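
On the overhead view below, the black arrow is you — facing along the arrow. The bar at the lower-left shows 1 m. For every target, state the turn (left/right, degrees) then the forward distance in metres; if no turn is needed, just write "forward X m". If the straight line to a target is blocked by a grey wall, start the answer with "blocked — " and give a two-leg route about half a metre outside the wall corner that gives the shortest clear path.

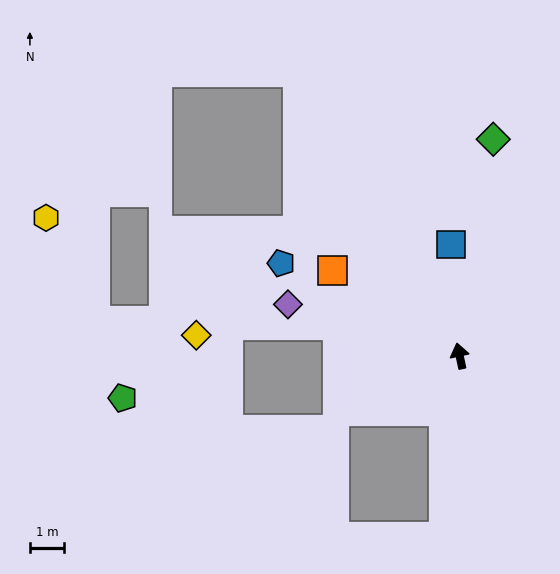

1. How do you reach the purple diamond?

turn left 61°, forward 5.2 m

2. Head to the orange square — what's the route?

turn left 44°, forward 4.5 m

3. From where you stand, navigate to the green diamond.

turn right 21°, forward 6.4 m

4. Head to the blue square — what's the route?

turn right 8°, forward 3.2 m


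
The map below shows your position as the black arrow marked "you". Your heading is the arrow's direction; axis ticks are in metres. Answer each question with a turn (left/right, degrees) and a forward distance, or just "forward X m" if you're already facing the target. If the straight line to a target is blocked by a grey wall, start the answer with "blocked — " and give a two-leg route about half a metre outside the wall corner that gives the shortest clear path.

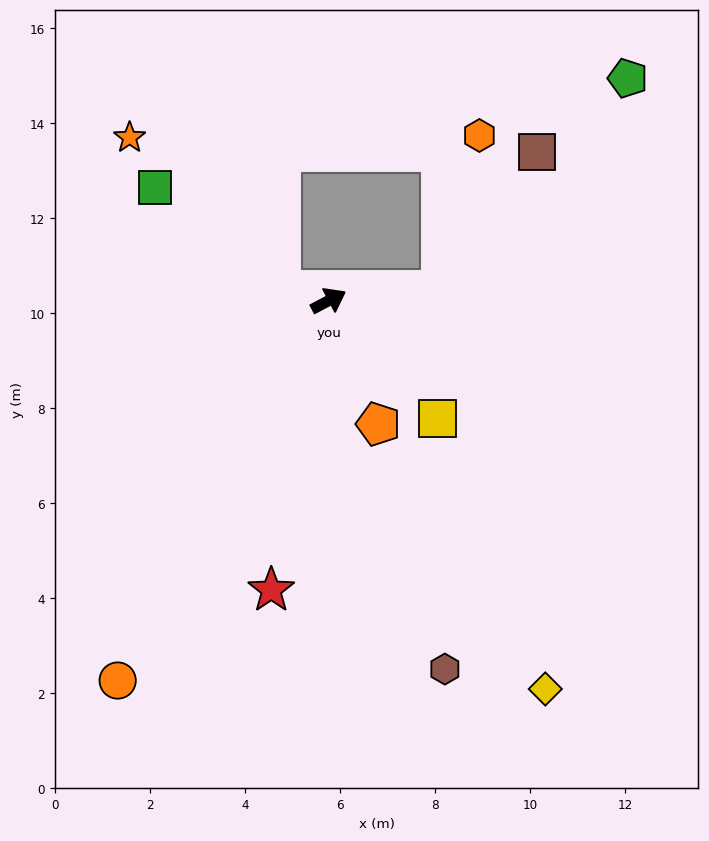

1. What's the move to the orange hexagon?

blocked — turn right 22°, forward 2.4 m, then turn left 70°, forward 3.4 m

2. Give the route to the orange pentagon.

turn right 96°, forward 2.8 m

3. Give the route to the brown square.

blocked — turn right 22°, forward 2.4 m, then turn left 49°, forward 3.5 m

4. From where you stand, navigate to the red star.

turn right 129°, forward 6.2 m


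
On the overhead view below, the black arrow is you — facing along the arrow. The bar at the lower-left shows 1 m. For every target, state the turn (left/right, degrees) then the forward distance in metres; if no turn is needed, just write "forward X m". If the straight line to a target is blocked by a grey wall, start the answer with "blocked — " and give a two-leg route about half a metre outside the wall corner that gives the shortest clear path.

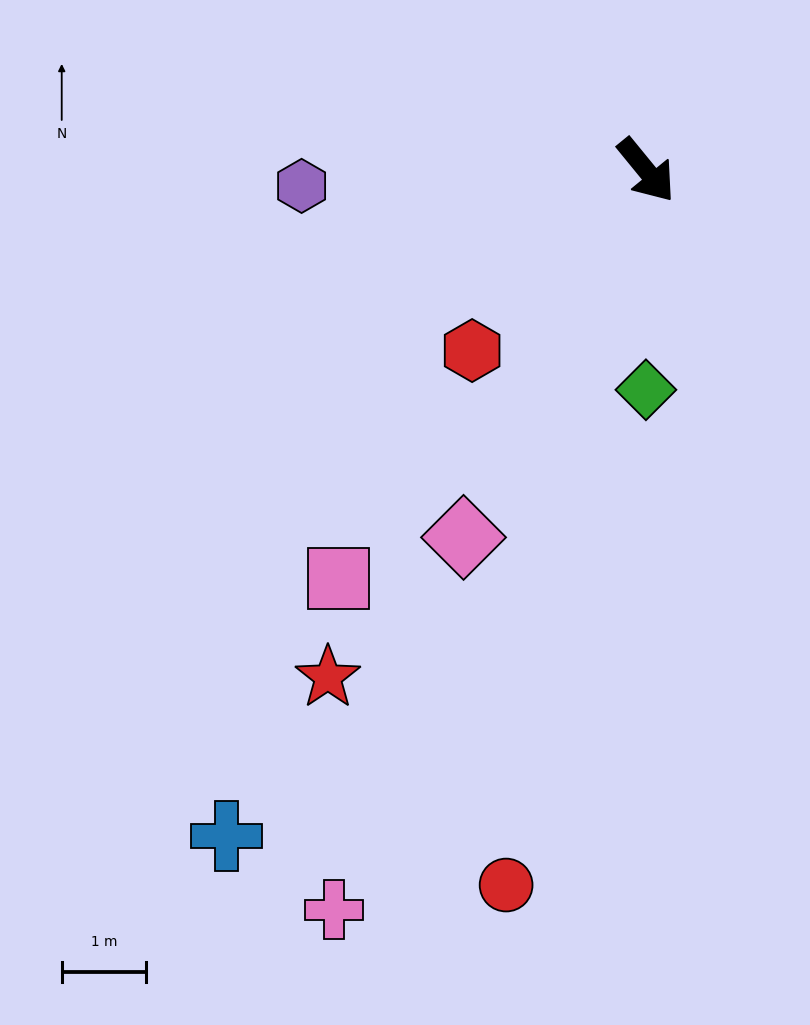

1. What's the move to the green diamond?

turn right 39°, forward 2.6 m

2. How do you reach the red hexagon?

turn right 83°, forward 3.0 m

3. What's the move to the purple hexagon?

turn right 127°, forward 4.1 m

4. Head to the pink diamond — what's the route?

turn right 66°, forward 4.8 m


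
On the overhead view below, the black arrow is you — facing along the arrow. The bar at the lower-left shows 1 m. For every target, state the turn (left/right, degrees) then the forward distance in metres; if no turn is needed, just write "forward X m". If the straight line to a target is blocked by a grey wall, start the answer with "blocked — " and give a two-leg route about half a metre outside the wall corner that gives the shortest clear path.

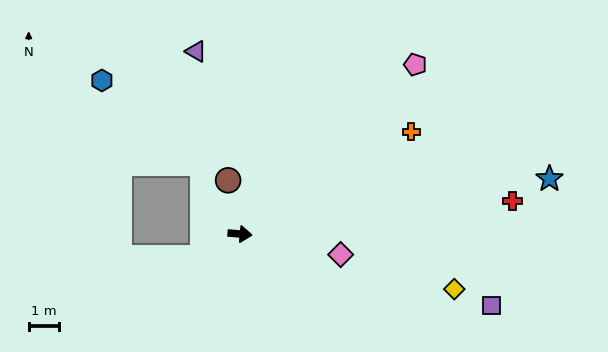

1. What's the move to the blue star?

turn left 15°, forward 10.4 m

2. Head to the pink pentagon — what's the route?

turn left 49°, forward 8.1 m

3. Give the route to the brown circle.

turn left 108°, forward 1.8 m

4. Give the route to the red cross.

turn left 12°, forward 9.1 m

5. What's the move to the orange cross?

turn left 36°, forward 6.6 m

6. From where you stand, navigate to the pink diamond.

turn right 6°, forward 3.4 m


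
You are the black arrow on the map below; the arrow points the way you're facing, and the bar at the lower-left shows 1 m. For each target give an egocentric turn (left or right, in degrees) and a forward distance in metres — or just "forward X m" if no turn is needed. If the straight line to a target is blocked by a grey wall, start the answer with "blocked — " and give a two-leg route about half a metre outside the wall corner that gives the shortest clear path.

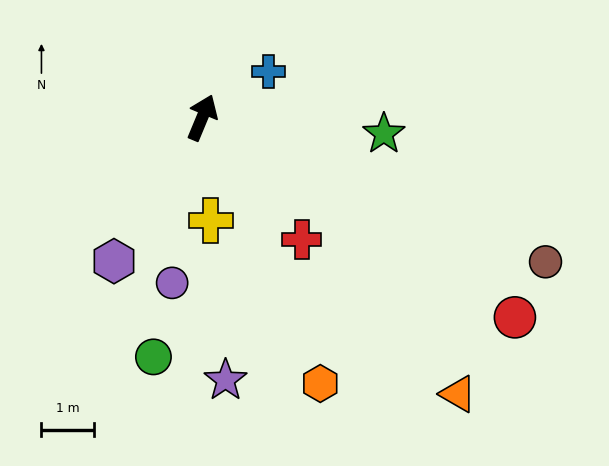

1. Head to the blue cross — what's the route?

turn right 33°, forward 1.5 m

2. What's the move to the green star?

turn right 73°, forward 3.5 m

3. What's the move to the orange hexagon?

turn right 133°, forward 5.5 m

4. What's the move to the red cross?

turn right 118°, forward 3.0 m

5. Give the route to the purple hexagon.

turn left 171°, forward 3.2 m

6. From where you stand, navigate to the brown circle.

turn right 90°, forward 7.1 m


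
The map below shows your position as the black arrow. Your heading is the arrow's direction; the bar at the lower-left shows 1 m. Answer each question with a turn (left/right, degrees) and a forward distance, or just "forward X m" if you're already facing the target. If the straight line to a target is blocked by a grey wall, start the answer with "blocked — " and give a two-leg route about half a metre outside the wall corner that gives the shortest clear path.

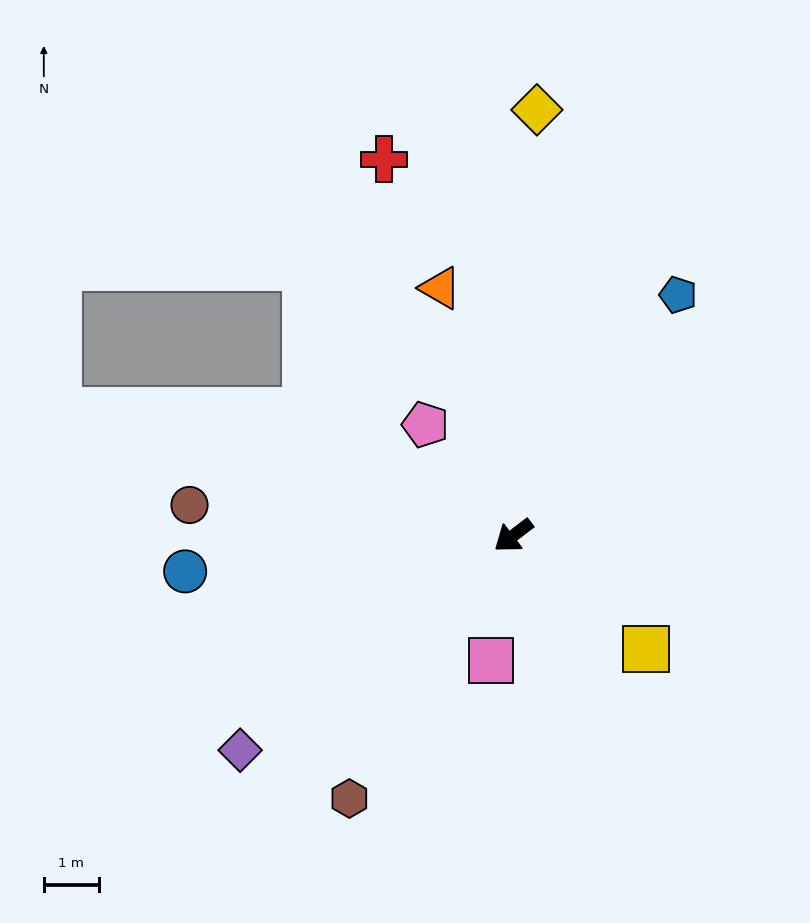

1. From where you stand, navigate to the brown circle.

turn right 43°, forward 5.9 m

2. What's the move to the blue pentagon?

turn right 162°, forward 5.3 m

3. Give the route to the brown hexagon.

turn left 21°, forward 5.6 m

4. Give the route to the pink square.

turn left 43°, forward 2.3 m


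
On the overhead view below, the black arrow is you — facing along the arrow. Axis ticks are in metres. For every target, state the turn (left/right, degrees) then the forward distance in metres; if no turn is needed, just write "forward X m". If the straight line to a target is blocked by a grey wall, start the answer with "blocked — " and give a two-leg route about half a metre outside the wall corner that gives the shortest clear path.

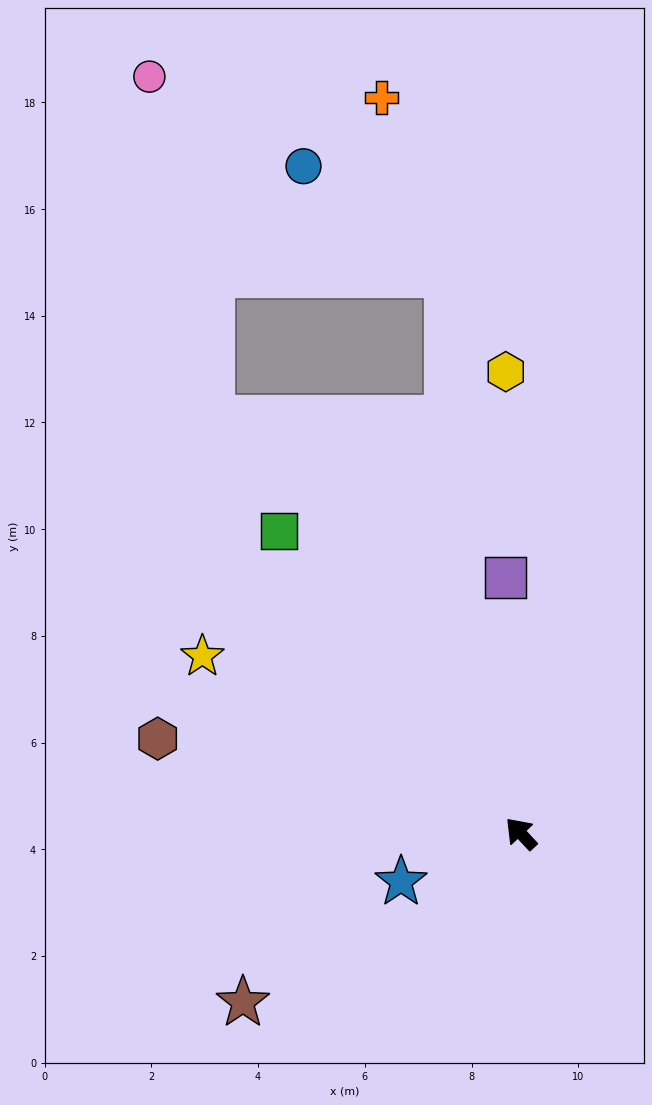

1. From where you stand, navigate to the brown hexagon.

turn left 32°, forward 7.0 m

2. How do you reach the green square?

turn right 4°, forward 7.3 m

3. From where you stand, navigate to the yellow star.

turn left 18°, forward 6.8 m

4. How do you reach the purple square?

turn right 40°, forward 4.8 m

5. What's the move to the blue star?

turn left 69°, forward 2.4 m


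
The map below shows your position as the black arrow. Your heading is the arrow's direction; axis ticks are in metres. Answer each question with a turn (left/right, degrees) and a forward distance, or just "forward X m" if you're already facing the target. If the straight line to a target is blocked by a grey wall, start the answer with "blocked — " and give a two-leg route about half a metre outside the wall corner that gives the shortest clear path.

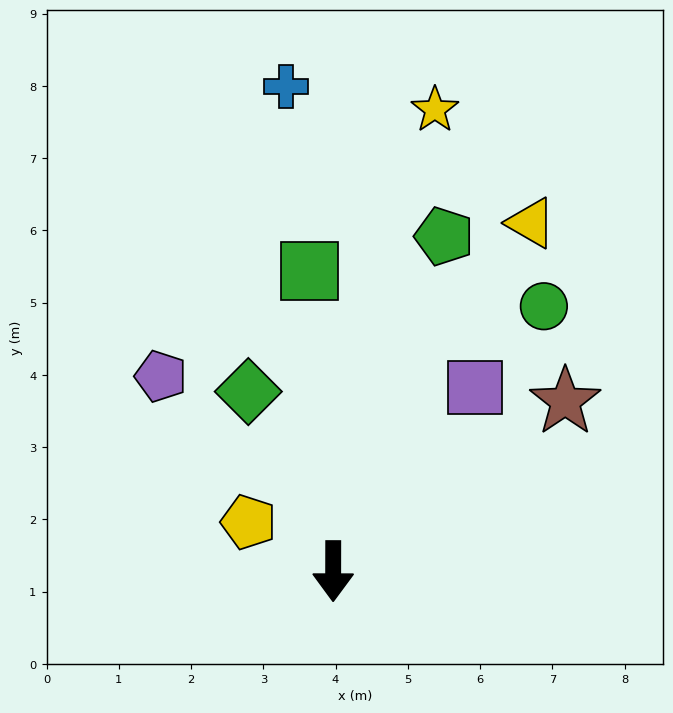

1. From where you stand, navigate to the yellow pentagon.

turn right 120°, forward 1.4 m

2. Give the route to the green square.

turn right 175°, forward 4.2 m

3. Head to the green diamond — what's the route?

turn right 155°, forward 2.7 m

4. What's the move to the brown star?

turn left 126°, forward 4.0 m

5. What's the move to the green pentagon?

turn left 162°, forward 4.9 m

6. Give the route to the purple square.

turn left 142°, forward 3.2 m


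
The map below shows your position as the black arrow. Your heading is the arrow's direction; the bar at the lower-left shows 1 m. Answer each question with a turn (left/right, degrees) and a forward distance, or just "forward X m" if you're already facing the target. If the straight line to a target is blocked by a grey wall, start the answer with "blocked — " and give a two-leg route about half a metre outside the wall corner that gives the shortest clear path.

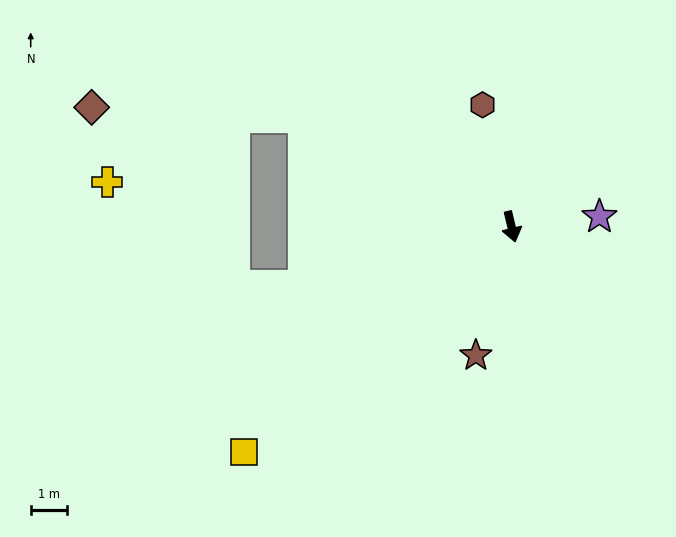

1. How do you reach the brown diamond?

blocked — turn right 131°, forward 6.6 m, then turn left 25°, forward 5.9 m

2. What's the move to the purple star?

turn left 83°, forward 2.5 m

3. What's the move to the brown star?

turn right 29°, forward 3.7 m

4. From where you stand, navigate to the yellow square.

turn right 63°, forward 9.8 m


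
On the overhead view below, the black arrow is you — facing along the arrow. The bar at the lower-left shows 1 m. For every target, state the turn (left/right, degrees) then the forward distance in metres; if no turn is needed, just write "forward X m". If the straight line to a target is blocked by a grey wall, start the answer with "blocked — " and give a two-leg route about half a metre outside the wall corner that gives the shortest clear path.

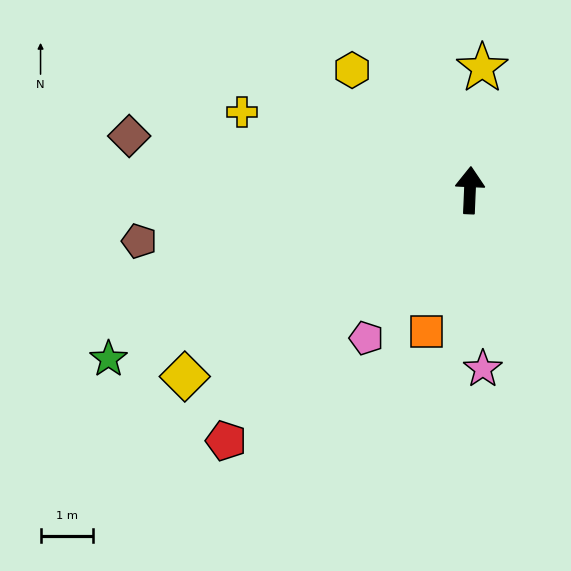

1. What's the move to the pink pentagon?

turn left 147°, forward 3.5 m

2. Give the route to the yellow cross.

turn left 73°, forward 4.6 m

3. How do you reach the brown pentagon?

turn left 101°, forward 6.4 m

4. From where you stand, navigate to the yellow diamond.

turn left 126°, forward 6.5 m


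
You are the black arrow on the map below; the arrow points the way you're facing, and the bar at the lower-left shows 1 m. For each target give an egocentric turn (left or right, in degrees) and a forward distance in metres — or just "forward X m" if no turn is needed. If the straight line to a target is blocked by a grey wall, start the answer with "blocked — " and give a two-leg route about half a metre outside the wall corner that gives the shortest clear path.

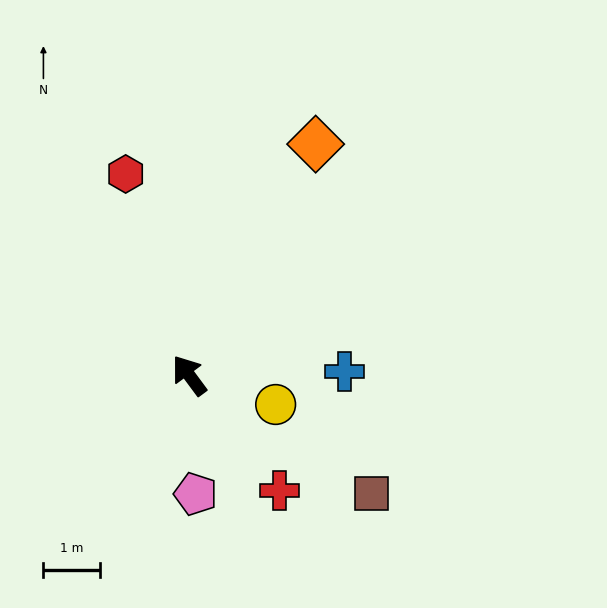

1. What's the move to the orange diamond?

turn right 65°, forward 4.7 m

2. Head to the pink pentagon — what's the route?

turn left 147°, forward 2.1 m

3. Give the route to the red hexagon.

turn right 19°, forward 3.8 m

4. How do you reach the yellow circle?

turn right 145°, forward 1.6 m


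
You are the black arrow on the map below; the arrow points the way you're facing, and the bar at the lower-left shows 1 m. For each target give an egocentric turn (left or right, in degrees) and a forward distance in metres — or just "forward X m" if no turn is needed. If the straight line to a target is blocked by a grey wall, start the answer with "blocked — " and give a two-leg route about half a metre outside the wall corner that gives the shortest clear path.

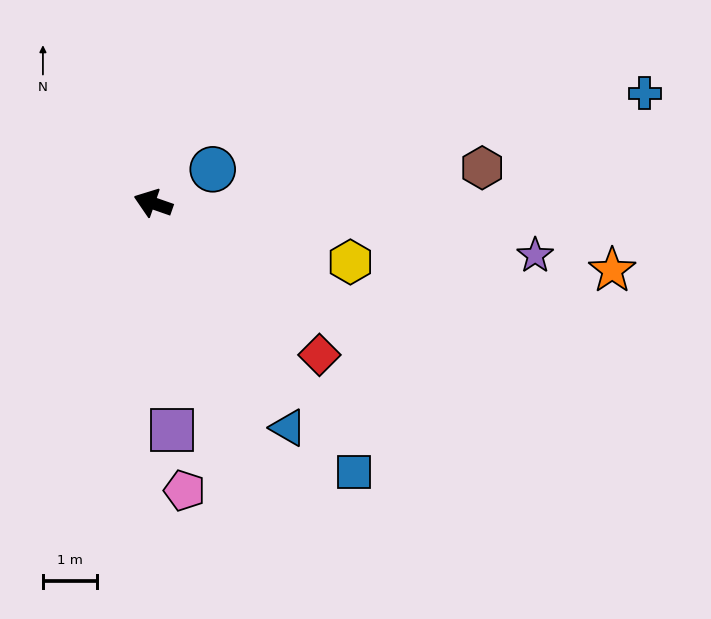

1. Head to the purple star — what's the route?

turn right 169°, forward 7.2 m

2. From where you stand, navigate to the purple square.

turn left 114°, forward 4.2 m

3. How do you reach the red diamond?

turn left 157°, forward 4.2 m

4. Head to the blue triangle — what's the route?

turn left 140°, forward 4.9 m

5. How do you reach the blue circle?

turn right 131°, forward 1.3 m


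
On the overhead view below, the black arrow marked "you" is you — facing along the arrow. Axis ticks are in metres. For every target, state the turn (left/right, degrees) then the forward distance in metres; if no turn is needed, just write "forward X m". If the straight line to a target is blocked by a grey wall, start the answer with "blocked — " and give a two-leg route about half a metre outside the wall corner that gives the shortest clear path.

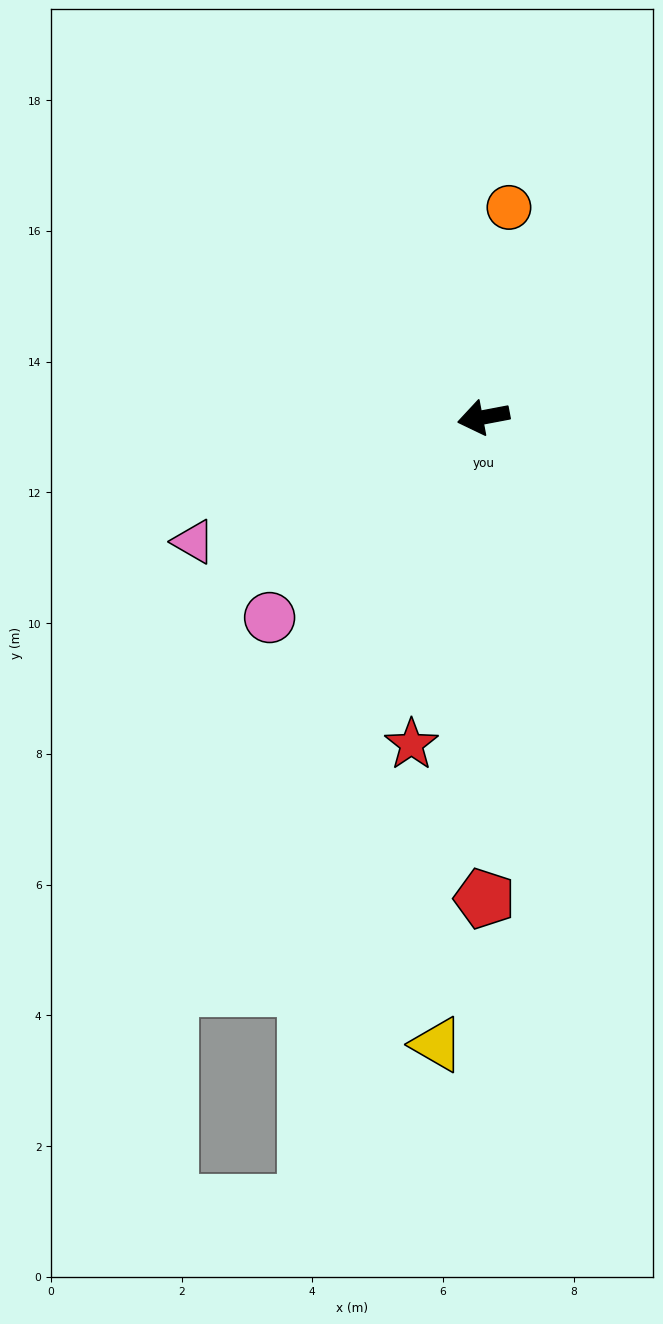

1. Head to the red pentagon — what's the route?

turn left 79°, forward 7.4 m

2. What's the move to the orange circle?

turn right 108°, forward 3.2 m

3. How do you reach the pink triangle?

turn left 12°, forward 4.8 m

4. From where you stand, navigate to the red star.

turn left 67°, forward 5.1 m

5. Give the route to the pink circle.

turn left 32°, forward 4.5 m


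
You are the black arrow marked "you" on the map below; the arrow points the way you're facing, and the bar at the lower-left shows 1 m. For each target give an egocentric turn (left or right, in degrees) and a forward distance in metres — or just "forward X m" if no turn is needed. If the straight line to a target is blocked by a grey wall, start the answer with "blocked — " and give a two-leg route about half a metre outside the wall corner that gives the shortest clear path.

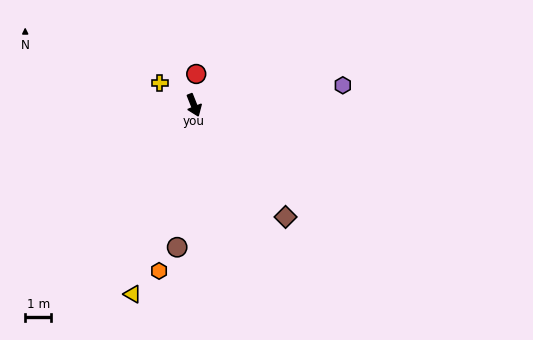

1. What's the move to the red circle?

turn left 154°, forward 1.2 m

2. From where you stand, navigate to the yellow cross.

turn right 145°, forward 1.6 m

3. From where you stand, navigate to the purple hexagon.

turn left 76°, forward 5.8 m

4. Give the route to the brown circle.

turn right 28°, forward 5.5 m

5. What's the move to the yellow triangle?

turn right 40°, forward 7.6 m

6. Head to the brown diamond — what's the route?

turn left 18°, forward 5.6 m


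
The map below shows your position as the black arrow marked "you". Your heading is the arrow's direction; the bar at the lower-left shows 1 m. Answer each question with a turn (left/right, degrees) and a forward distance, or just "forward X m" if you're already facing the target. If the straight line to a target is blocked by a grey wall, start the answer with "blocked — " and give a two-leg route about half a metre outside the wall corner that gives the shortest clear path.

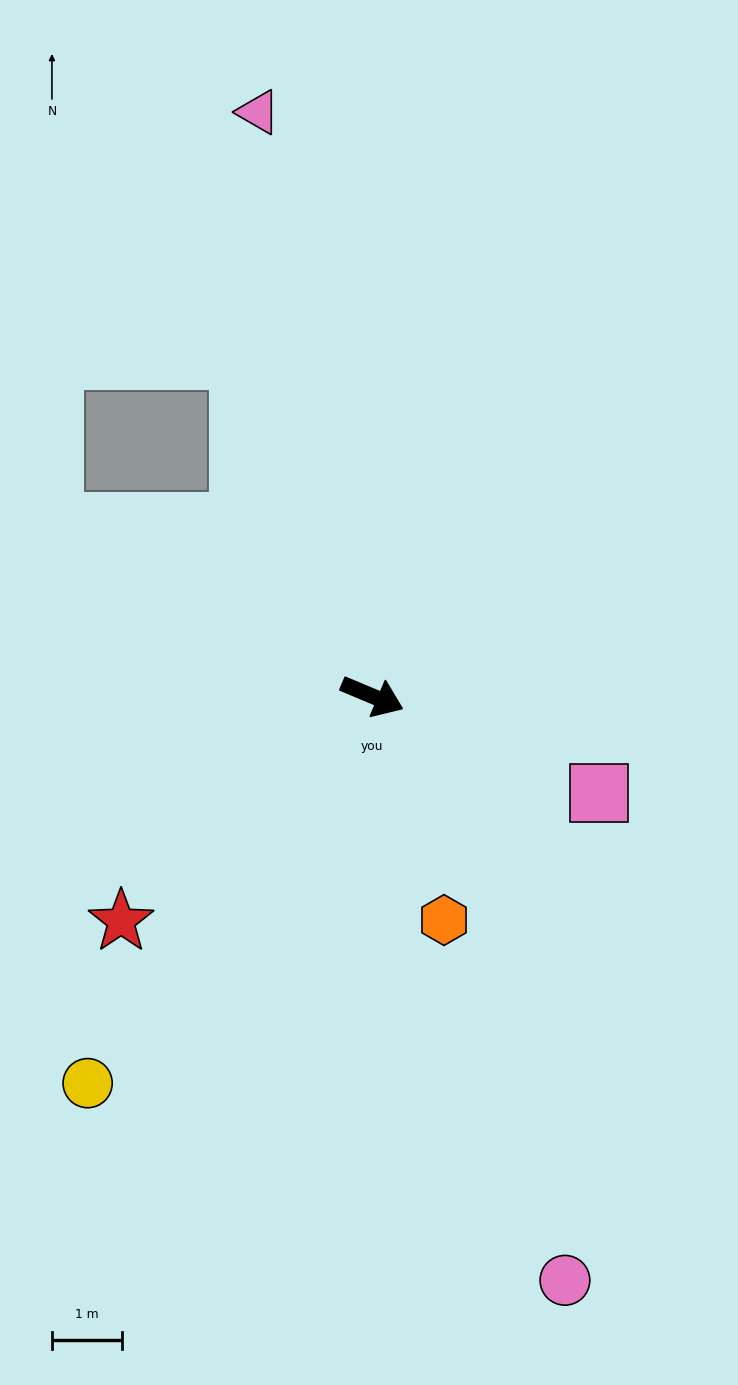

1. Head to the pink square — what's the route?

forward 3.5 m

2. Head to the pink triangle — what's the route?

turn left 124°, forward 8.5 m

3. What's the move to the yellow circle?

turn right 104°, forward 6.8 m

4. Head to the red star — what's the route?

turn right 115°, forward 4.8 m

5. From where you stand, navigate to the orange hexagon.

turn right 50°, forward 3.3 m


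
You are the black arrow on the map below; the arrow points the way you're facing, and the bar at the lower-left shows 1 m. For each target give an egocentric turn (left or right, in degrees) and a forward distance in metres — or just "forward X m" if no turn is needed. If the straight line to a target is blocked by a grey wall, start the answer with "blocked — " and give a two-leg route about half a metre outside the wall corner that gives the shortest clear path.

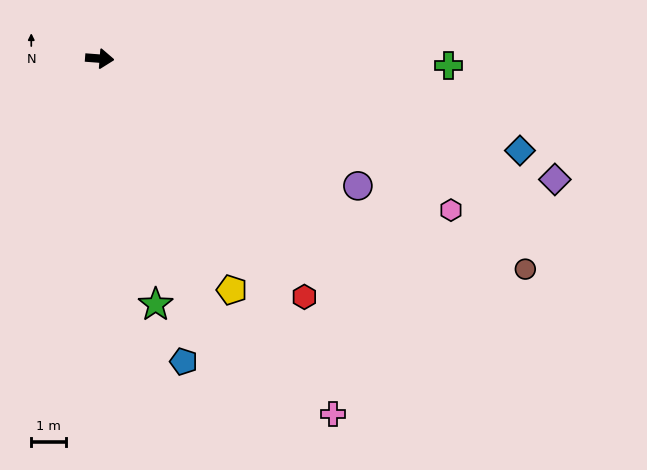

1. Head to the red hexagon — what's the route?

turn right 45°, forward 9.0 m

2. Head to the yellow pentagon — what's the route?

turn right 56°, forward 7.6 m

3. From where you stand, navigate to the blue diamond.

turn right 8°, forward 12.3 m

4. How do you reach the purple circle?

turn right 22°, forward 8.2 m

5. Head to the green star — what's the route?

turn right 73°, forward 7.2 m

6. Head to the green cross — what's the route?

turn left 3°, forward 10.0 m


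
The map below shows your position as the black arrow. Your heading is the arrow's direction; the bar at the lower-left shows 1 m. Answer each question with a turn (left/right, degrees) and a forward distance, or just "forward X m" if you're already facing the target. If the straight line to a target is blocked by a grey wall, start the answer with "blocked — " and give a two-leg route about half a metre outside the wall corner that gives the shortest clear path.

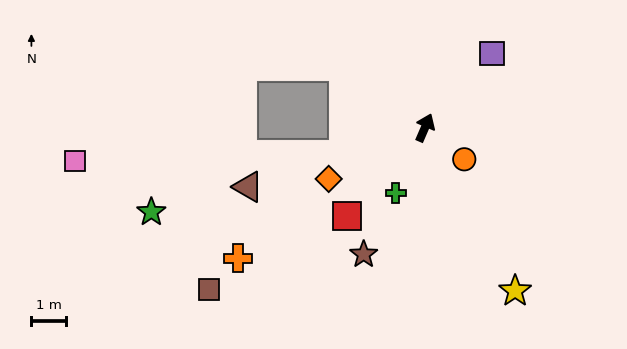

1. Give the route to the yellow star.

turn right 128°, forward 5.4 m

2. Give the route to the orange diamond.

turn left 141°, forward 3.2 m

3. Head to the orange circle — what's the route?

turn right 106°, forward 1.5 m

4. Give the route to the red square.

turn left 162°, forward 3.4 m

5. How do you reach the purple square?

turn right 19°, forward 2.9 m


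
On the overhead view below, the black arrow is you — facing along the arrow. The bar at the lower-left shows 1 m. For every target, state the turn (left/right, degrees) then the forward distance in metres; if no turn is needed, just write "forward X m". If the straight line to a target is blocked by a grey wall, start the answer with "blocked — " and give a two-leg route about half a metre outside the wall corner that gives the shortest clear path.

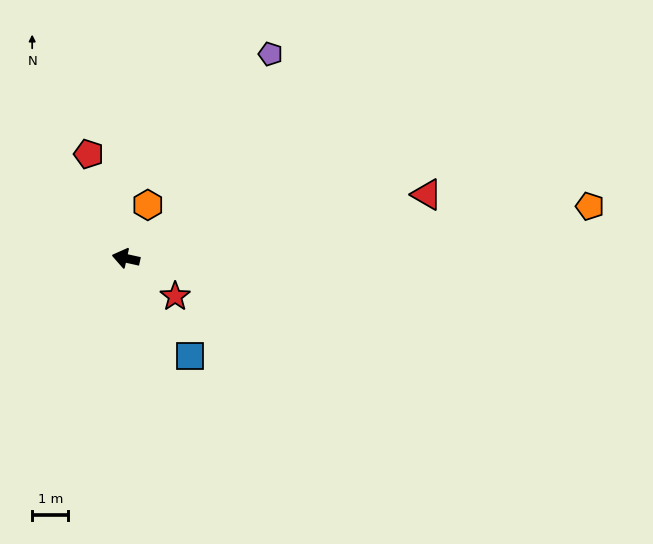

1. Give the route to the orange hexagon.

turn right 100°, forward 1.6 m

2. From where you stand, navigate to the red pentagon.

turn right 58°, forward 3.1 m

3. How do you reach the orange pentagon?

turn right 161°, forward 12.9 m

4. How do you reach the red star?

turn left 155°, forward 1.7 m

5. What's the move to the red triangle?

turn right 156°, forward 8.5 m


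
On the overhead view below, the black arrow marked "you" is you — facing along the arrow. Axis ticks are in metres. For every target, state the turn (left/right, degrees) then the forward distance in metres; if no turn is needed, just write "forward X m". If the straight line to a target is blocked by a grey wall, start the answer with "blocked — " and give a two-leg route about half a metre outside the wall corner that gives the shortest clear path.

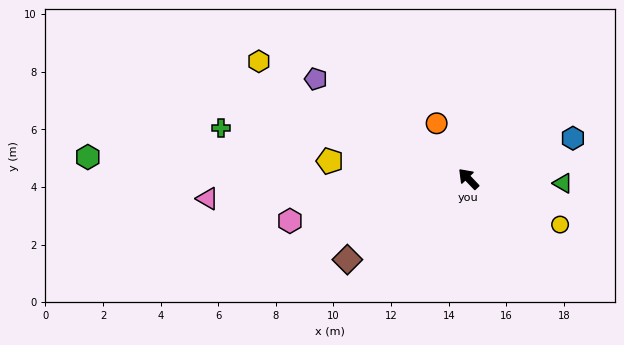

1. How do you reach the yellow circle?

turn right 160°, forward 3.6 m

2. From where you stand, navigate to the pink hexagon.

turn left 60°, forward 6.4 m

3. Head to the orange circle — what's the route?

turn right 14°, forward 2.2 m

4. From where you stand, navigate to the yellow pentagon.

turn left 39°, forward 4.9 m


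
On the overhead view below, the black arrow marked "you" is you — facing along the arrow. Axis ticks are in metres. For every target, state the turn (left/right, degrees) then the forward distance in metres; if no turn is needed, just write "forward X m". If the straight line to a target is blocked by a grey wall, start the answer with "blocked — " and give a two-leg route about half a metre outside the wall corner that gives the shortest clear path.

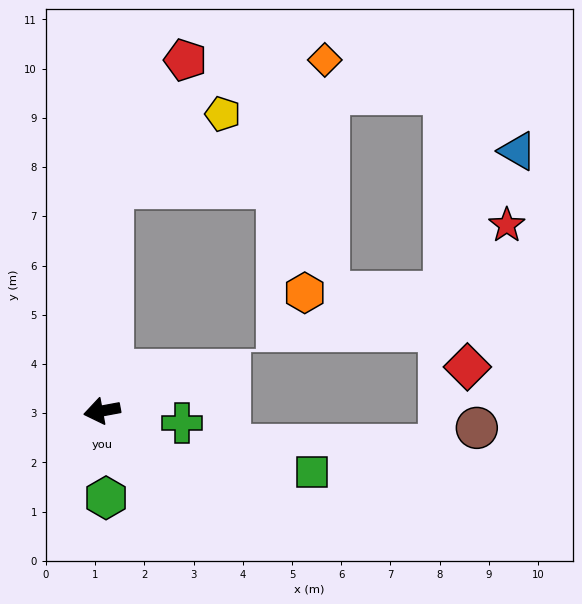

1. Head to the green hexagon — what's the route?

turn left 82°, forward 1.8 m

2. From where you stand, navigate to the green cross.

turn left 161°, forward 1.6 m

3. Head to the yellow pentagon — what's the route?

blocked — turn right 103°, forward 4.5 m, then turn right 53°, forward 2.7 m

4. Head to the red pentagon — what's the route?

blocked — turn right 103°, forward 4.5 m, then turn right 27°, forward 3.0 m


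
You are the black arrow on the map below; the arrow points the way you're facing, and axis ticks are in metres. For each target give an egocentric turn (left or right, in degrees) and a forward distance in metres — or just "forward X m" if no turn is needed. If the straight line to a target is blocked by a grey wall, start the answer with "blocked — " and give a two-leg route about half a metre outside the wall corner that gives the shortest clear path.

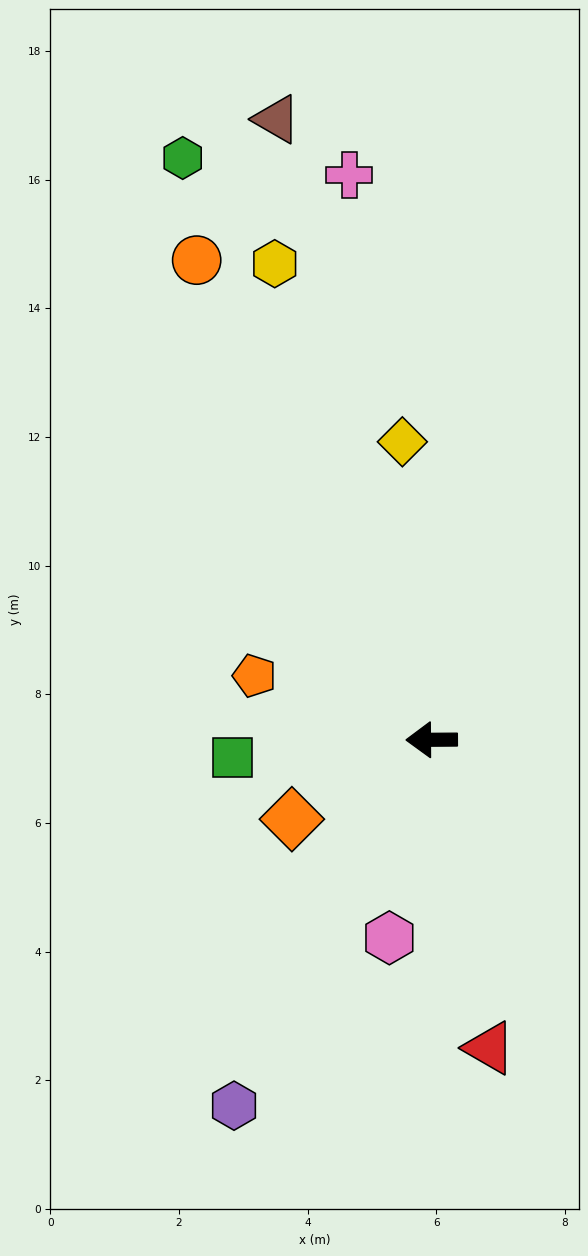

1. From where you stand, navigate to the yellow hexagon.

turn right 72°, forward 7.8 m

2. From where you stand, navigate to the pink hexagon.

turn left 78°, forward 3.1 m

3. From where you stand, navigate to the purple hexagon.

turn left 61°, forward 6.5 m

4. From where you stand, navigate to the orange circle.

turn right 64°, forward 8.3 m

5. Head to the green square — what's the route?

turn left 5°, forward 3.1 m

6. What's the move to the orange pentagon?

turn right 20°, forward 2.9 m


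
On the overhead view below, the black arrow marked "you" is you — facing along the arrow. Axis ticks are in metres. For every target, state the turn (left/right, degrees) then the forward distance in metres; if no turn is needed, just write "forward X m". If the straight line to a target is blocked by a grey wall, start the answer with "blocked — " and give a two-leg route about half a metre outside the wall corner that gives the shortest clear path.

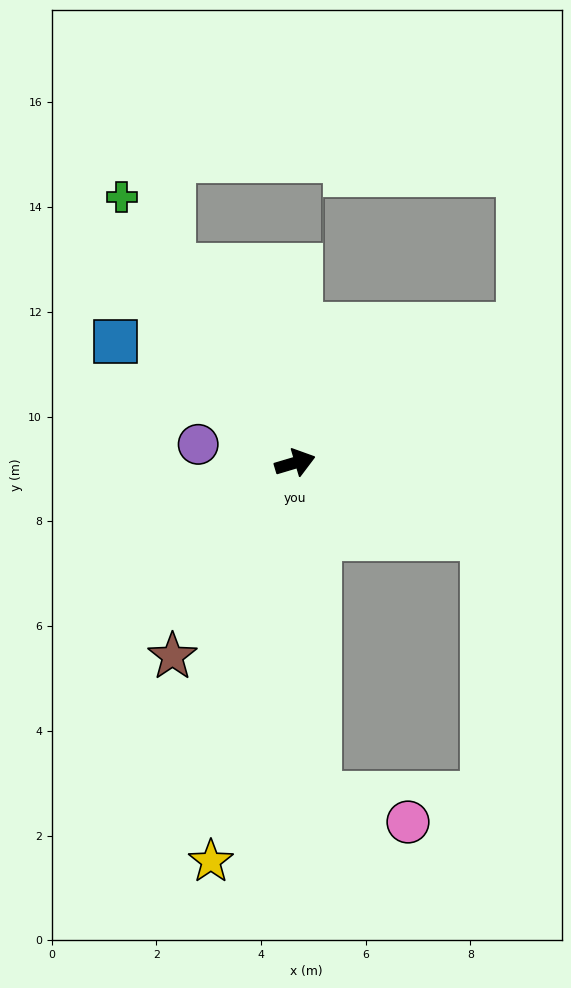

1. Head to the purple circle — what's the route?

turn left 153°, forward 1.9 m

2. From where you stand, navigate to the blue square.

turn left 129°, forward 4.1 m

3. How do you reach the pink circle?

blocked — turn right 102°, forward 6.3 m, then turn left 68°, forward 1.8 m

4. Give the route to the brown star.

turn right 139°, forward 4.4 m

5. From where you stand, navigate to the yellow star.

turn right 119°, forward 7.8 m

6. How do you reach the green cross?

turn left 107°, forward 6.1 m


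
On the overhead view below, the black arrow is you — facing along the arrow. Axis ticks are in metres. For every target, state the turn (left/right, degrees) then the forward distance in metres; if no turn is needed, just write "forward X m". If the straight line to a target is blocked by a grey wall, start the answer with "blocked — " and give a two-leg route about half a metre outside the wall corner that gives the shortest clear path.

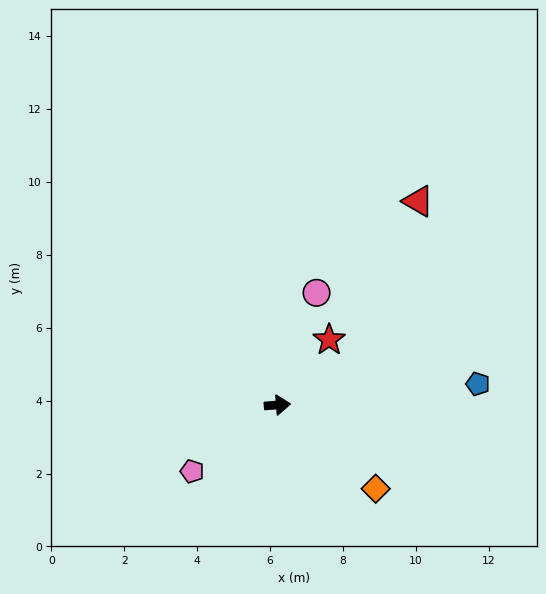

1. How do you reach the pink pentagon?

turn right 147°, forward 3.0 m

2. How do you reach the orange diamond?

turn right 45°, forward 3.5 m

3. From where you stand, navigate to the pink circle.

turn left 66°, forward 3.3 m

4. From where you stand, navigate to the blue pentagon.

forward 5.5 m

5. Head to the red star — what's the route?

turn left 47°, forward 2.3 m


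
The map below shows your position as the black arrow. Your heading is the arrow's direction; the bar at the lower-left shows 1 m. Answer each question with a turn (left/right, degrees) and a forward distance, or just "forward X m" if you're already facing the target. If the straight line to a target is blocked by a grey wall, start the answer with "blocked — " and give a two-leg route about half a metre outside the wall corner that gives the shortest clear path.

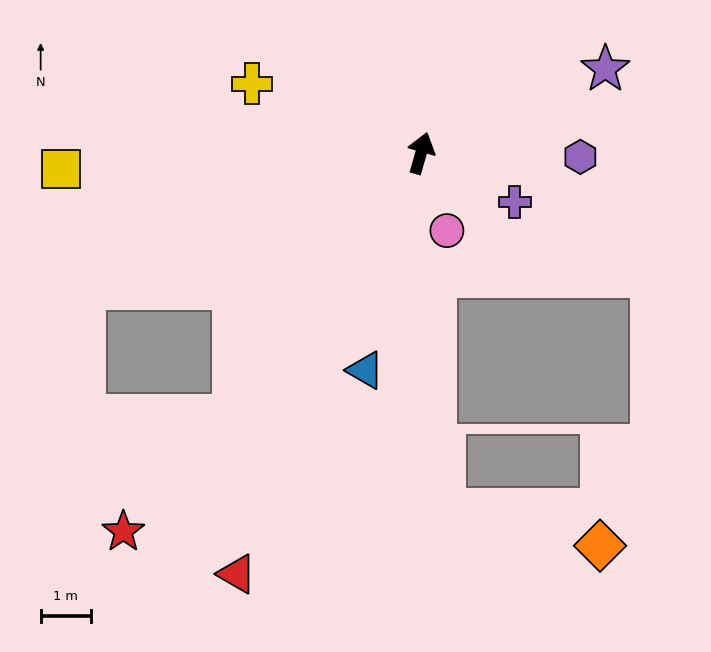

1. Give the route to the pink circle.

turn right 146°, forward 1.6 m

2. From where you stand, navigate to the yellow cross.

turn left 84°, forward 3.6 m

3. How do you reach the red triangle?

turn left 172°, forward 9.1 m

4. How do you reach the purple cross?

turn right 102°, forward 2.1 m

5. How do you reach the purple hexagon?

turn right 75°, forward 3.2 m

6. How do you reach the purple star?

turn right 50°, forward 4.0 m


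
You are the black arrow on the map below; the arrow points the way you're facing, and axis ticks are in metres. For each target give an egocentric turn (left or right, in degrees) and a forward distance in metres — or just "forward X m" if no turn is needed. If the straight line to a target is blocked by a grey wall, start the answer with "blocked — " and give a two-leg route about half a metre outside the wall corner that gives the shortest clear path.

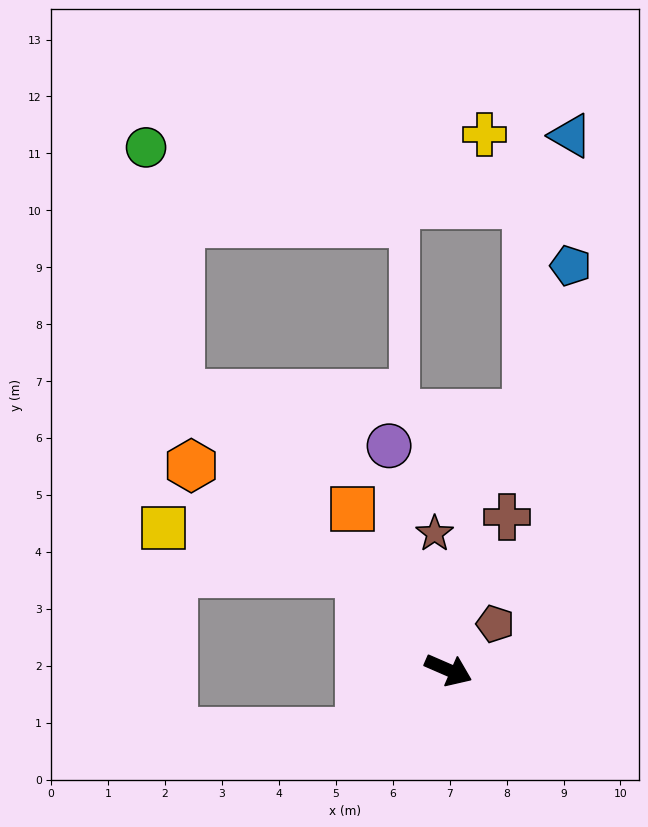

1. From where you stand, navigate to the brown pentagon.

turn left 68°, forward 1.2 m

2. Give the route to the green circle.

blocked — turn left 158°, forward 6.8 m, then turn right 37°, forward 4.4 m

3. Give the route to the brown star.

turn left 119°, forward 2.4 m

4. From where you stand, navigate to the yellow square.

blocked — turn left 156°, forward 2.3 m, then turn left 34°, forward 3.5 m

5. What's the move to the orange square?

turn left 144°, forward 3.3 m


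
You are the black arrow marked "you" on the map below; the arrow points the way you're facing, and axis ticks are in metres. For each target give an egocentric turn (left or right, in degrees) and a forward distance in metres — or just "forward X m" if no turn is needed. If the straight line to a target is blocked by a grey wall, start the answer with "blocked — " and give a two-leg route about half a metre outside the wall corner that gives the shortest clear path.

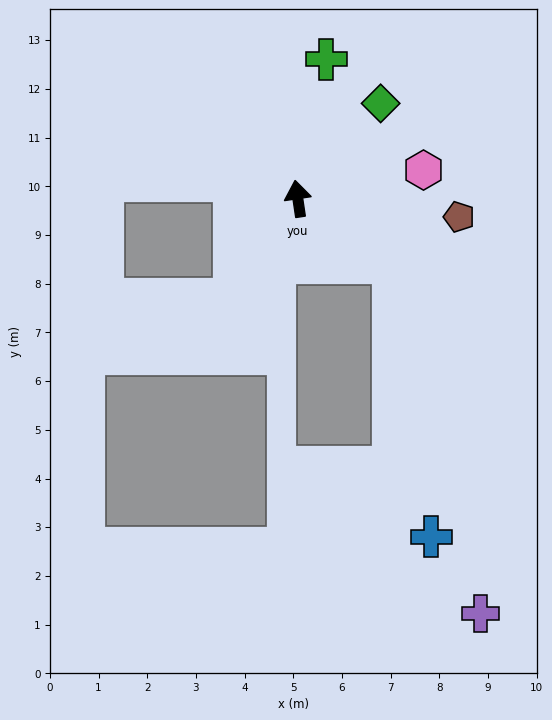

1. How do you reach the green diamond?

turn right 49°, forward 2.6 m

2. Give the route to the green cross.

turn right 20°, forward 2.9 m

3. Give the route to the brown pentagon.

turn right 105°, forward 3.3 m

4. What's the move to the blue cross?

blocked — turn right 133°, forward 2.4 m, then turn right 47°, forward 5.7 m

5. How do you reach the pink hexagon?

turn right 86°, forward 2.6 m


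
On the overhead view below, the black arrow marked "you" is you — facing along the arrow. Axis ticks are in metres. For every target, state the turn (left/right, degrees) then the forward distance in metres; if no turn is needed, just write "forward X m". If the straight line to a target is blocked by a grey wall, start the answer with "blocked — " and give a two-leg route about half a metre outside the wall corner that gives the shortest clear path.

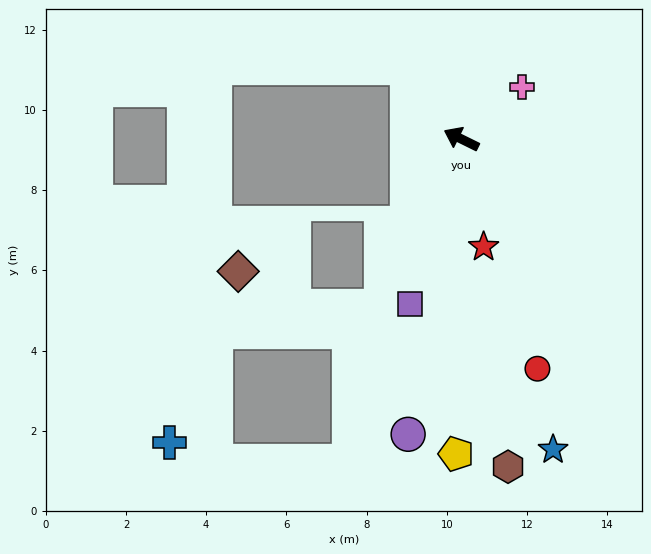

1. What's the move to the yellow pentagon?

turn left 115°, forward 7.9 m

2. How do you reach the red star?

turn left 128°, forward 2.7 m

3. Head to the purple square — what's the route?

turn left 99°, forward 4.3 m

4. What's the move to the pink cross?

turn right 113°, forward 2.0 m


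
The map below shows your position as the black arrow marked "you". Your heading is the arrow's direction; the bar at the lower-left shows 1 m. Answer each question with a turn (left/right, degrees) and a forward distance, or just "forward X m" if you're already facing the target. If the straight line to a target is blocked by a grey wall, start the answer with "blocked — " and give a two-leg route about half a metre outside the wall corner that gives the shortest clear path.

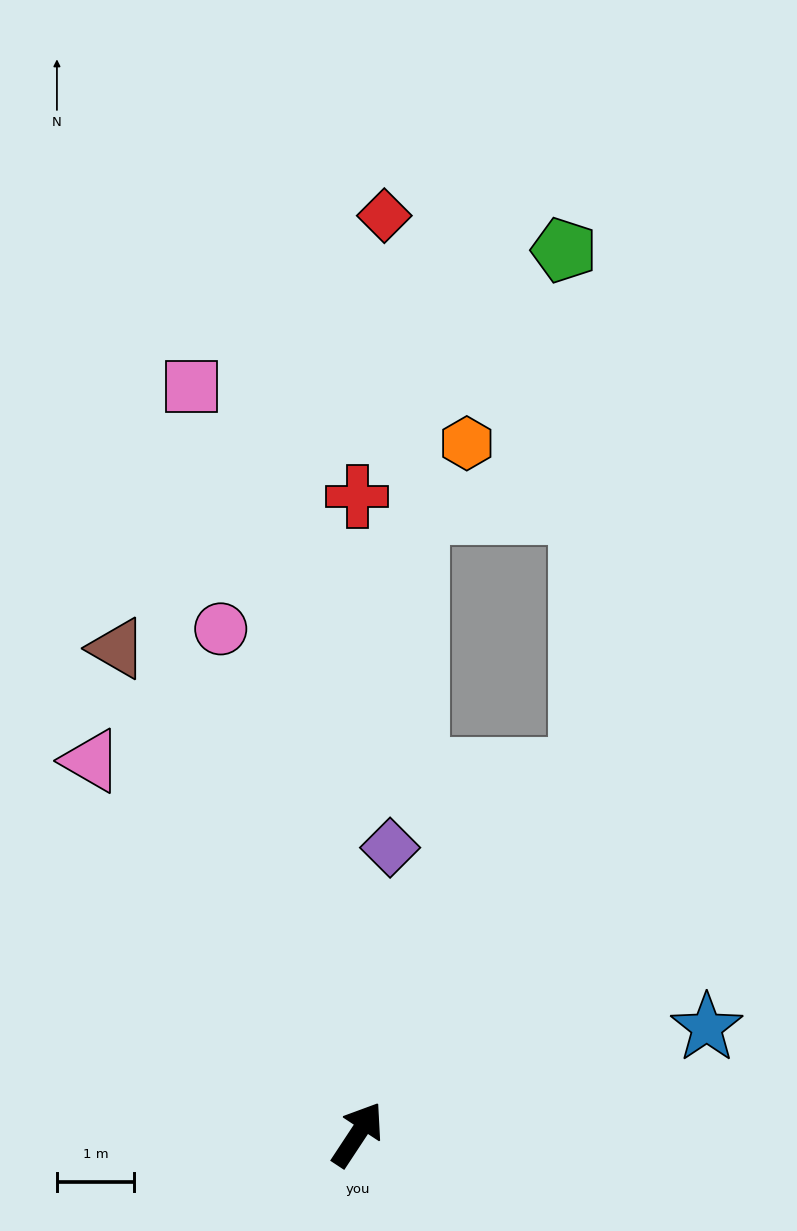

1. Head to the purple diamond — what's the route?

turn left 27°, forward 3.7 m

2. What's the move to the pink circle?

turn left 49°, forward 6.8 m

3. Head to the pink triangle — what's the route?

turn left 69°, forward 5.9 m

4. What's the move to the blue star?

turn right 40°, forward 4.7 m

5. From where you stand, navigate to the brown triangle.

turn left 60°, forward 7.0 m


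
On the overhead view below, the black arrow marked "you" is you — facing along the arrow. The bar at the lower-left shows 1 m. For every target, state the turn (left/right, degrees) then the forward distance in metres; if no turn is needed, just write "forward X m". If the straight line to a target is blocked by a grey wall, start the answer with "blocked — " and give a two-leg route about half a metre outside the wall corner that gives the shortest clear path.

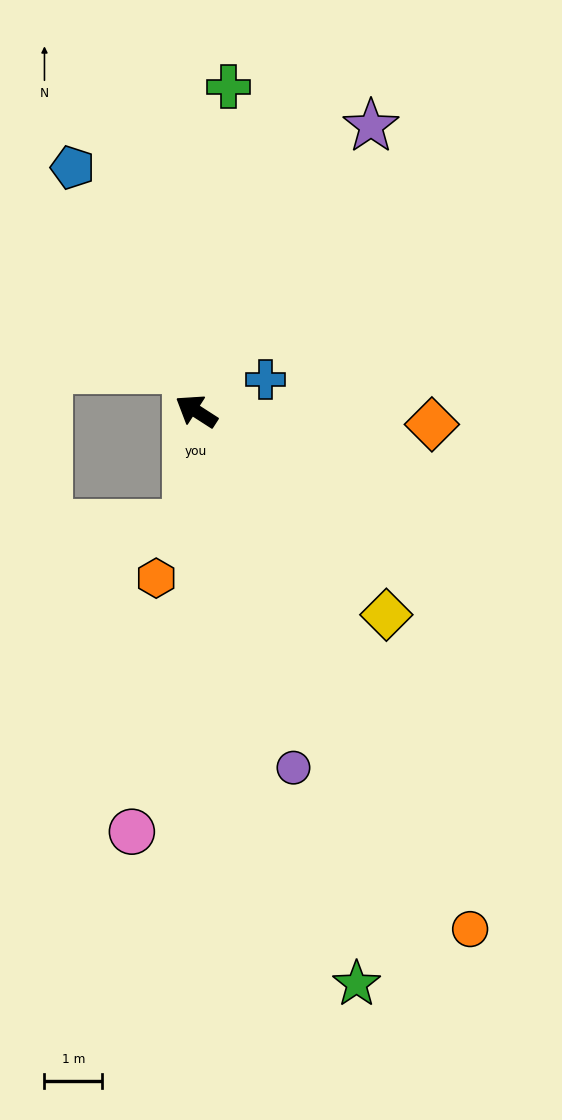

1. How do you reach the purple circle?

turn left 138°, forward 6.4 m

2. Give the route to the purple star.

turn right 89°, forward 5.8 m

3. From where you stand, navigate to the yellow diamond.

turn left 166°, forward 4.8 m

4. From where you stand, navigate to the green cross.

turn right 63°, forward 5.6 m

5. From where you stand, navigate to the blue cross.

turn right 123°, forward 1.3 m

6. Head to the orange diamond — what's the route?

turn right 150°, forward 4.1 m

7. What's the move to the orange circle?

turn left 151°, forward 10.1 m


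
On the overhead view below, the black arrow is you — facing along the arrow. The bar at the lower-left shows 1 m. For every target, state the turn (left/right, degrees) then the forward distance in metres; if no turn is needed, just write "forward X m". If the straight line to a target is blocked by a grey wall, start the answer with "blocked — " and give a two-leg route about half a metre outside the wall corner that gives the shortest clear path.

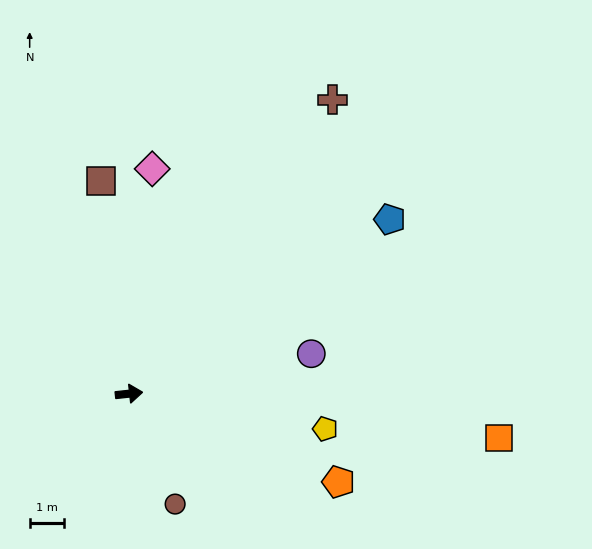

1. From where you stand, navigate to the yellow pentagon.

turn right 16°, forward 5.8 m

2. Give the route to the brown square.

turn left 91°, forward 6.3 m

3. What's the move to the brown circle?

turn right 73°, forward 3.5 m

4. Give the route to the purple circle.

turn left 6°, forward 5.4 m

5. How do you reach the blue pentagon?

turn left 28°, forward 9.1 m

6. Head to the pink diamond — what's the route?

turn left 78°, forward 6.6 m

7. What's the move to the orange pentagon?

turn right 29°, forward 6.6 m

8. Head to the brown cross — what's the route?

turn left 49°, forward 10.4 m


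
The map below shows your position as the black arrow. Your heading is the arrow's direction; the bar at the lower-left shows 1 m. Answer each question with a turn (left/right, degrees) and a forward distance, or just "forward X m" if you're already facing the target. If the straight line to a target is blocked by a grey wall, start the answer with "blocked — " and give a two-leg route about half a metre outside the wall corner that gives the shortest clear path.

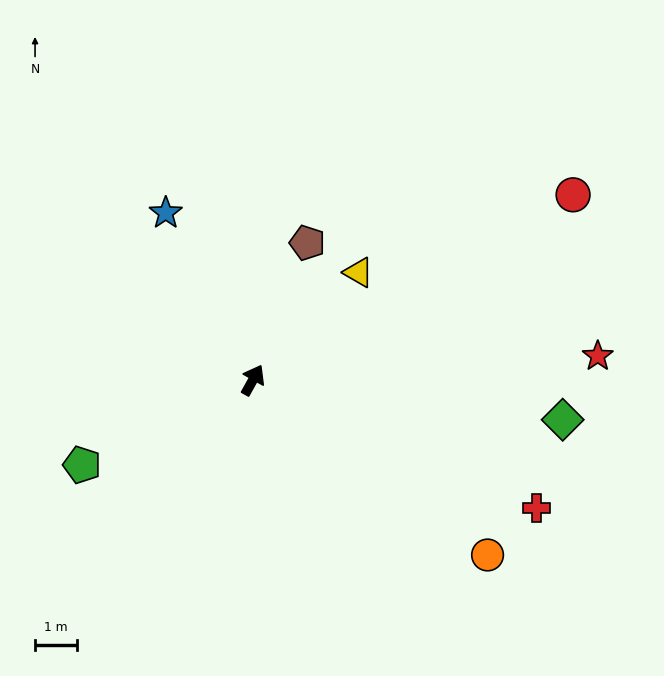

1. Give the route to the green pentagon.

turn left 146°, forward 4.5 m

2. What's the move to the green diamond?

turn right 68°, forward 7.4 m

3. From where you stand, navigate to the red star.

turn right 57°, forward 8.2 m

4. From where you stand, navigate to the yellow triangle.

turn right 15°, forward 3.6 m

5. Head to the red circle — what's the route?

turn right 31°, forward 8.8 m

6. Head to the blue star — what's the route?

turn left 57°, forward 4.5 m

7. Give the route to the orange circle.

turn right 98°, forward 7.0 m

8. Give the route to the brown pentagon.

turn left 8°, forward 3.5 m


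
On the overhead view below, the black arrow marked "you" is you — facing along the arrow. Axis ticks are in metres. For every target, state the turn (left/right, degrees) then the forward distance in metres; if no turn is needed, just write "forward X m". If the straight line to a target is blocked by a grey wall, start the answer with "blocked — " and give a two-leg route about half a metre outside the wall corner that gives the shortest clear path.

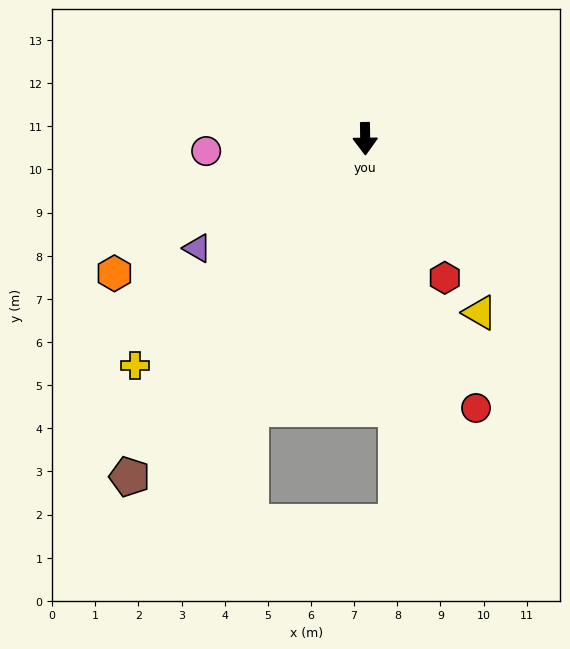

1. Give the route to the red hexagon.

turn left 29°, forward 3.7 m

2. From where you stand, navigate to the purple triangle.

turn right 58°, forward 4.6 m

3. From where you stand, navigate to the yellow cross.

turn right 46°, forward 7.5 m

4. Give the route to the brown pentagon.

turn right 36°, forward 9.5 m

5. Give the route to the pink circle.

turn right 86°, forward 3.7 m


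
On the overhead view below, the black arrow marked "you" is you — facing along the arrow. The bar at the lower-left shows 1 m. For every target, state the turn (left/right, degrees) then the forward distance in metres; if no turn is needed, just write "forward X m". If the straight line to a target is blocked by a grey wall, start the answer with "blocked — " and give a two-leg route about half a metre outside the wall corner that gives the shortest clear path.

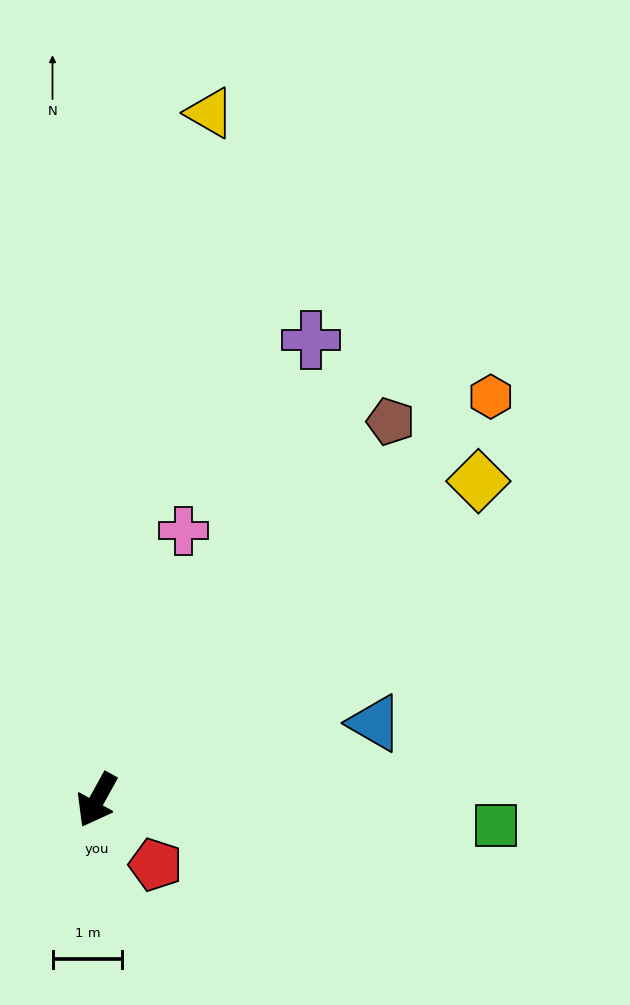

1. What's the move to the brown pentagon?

turn left 171°, forward 6.9 m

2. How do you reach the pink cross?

turn right 169°, forward 4.1 m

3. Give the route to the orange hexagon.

turn left 165°, forward 8.1 m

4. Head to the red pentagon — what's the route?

turn left 71°, forward 1.3 m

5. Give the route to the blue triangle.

turn left 134°, forward 4.1 m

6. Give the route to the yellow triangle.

turn right 160°, forward 10.0 m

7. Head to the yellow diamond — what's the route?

turn left 159°, forward 7.1 m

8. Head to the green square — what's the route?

turn left 115°, forward 5.7 m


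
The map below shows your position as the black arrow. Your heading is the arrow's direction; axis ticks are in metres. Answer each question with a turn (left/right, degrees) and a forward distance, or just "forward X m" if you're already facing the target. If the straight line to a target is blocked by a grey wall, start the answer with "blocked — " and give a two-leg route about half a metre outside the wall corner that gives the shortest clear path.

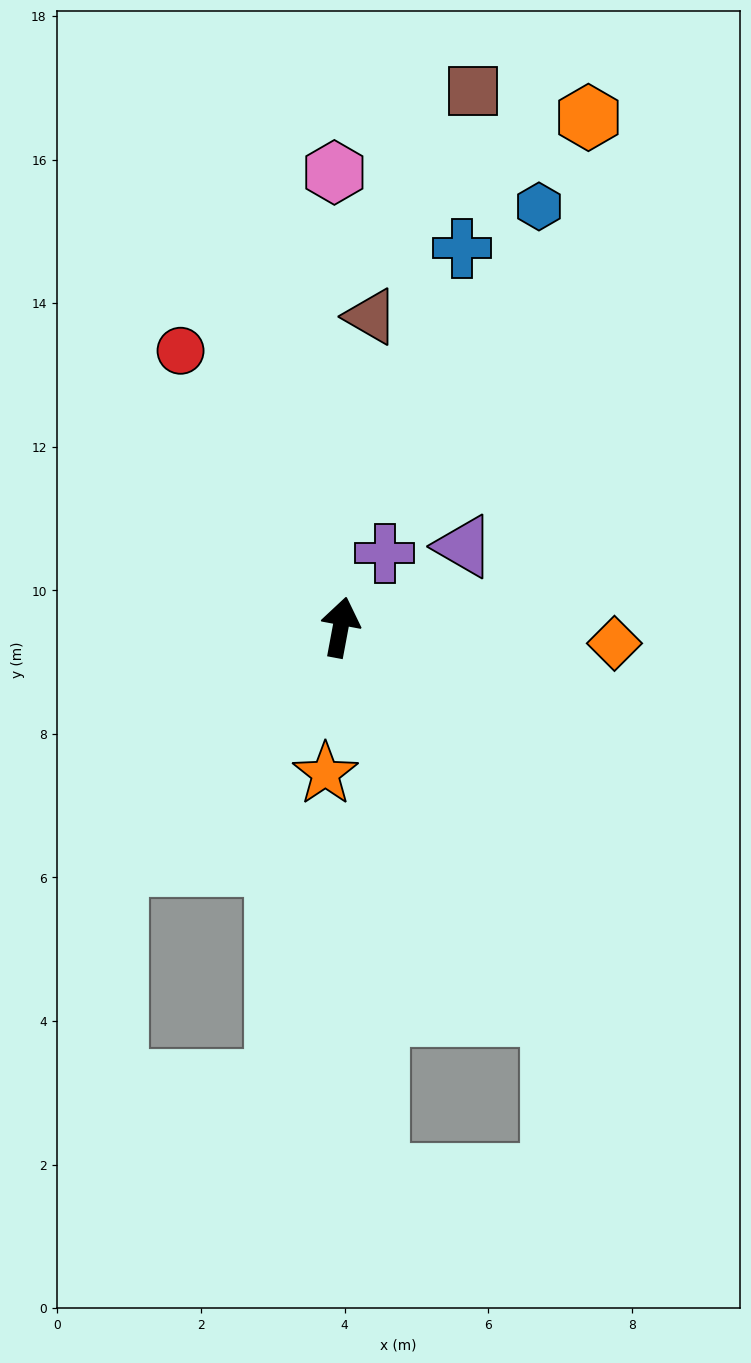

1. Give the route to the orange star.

turn right 175°, forward 2.1 m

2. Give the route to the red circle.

turn left 41°, forward 4.5 m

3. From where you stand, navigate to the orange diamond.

turn right 83°, forward 3.8 m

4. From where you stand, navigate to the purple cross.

turn right 20°, forward 1.2 m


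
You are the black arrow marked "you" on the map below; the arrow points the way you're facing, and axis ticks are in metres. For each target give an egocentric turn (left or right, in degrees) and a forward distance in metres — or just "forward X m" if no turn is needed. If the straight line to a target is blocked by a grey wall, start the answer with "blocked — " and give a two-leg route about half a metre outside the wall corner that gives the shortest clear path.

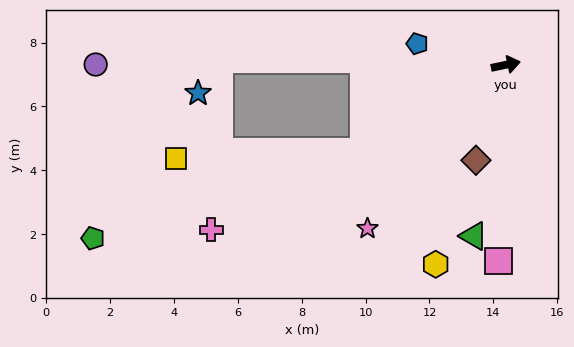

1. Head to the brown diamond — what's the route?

turn right 119°, forward 3.1 m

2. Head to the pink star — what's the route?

turn right 142°, forward 6.7 m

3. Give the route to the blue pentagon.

turn left 155°, forward 2.9 m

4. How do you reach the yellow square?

blocked — turn right 160°, forward 5.2 m, then turn right 30°, forward 5.9 m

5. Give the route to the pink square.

turn right 104°, forward 6.2 m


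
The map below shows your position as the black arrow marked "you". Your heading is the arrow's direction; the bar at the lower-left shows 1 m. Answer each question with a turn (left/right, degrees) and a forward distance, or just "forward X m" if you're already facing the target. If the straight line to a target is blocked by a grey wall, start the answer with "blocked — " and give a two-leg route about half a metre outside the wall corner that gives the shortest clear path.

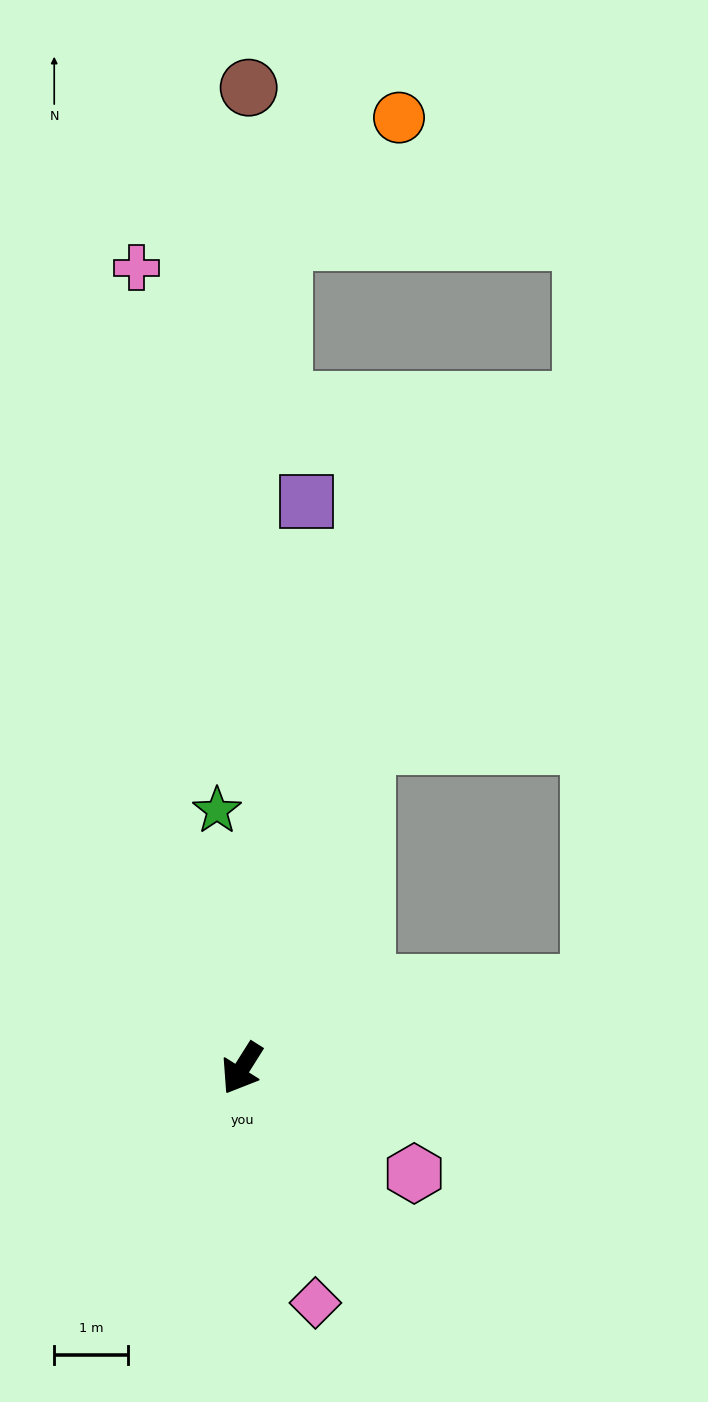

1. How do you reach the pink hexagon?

turn left 91°, forward 2.8 m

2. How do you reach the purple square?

turn right 154°, forward 7.8 m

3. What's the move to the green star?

turn right 142°, forward 3.5 m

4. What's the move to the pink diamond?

turn left 50°, forward 3.4 m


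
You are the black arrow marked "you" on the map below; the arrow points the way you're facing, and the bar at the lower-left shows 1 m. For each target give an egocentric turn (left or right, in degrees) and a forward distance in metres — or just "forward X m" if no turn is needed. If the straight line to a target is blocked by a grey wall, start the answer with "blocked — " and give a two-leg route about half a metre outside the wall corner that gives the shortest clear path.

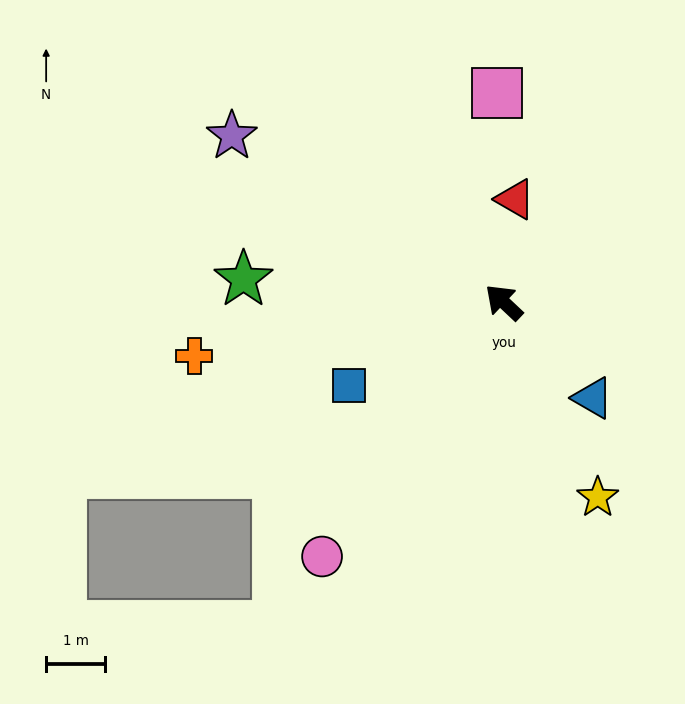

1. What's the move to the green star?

turn left 38°, forward 4.4 m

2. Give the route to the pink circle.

turn left 98°, forward 5.3 m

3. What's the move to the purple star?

turn left 12°, forward 5.4 m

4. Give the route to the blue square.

turn left 72°, forward 3.0 m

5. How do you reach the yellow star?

turn left 159°, forward 3.7 m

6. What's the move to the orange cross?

turn left 53°, forward 5.3 m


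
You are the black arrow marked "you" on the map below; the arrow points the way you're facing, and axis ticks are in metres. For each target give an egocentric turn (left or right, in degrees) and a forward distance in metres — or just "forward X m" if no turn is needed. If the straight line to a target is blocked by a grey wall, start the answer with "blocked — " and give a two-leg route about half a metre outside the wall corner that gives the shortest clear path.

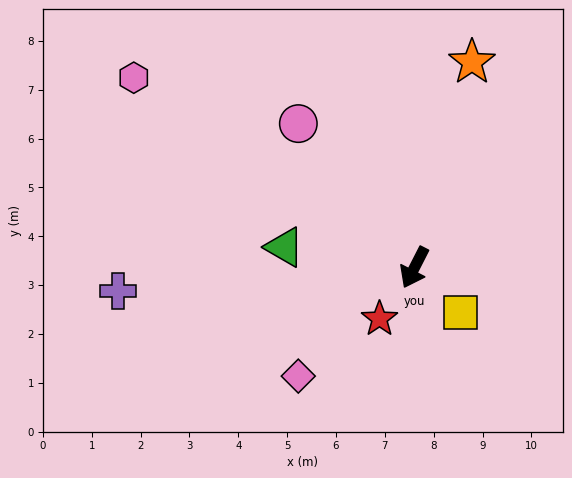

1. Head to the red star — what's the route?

turn right 7°, forward 1.3 m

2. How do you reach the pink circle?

turn right 114°, forward 3.8 m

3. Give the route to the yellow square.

turn left 73°, forward 1.3 m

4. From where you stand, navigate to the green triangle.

turn right 72°, forward 2.7 m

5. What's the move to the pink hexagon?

turn right 97°, forward 6.9 m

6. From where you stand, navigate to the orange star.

turn right 169°, forward 4.4 m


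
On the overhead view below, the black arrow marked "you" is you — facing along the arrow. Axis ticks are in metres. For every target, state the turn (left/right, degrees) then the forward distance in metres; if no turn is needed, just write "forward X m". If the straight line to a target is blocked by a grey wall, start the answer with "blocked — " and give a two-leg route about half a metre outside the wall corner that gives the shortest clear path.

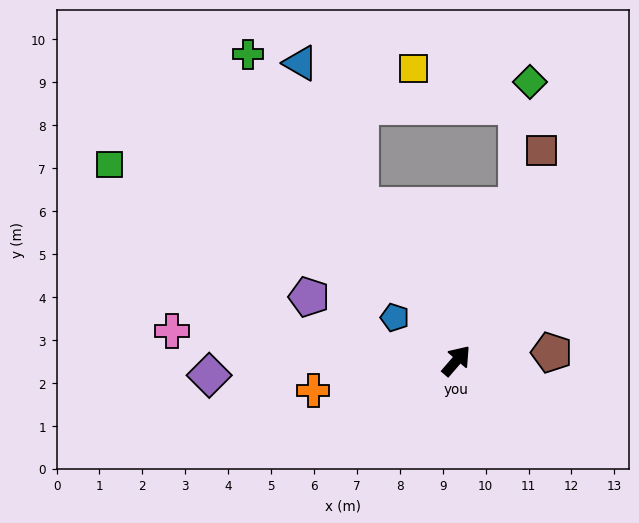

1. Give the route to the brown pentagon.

turn right 44°, forward 2.2 m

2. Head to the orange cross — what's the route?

turn left 143°, forward 3.4 m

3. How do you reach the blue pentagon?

turn left 96°, forward 1.8 m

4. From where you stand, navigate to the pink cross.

turn left 125°, forward 6.7 m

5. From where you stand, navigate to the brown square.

turn left 19°, forward 5.3 m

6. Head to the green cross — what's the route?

turn left 75°, forward 8.6 m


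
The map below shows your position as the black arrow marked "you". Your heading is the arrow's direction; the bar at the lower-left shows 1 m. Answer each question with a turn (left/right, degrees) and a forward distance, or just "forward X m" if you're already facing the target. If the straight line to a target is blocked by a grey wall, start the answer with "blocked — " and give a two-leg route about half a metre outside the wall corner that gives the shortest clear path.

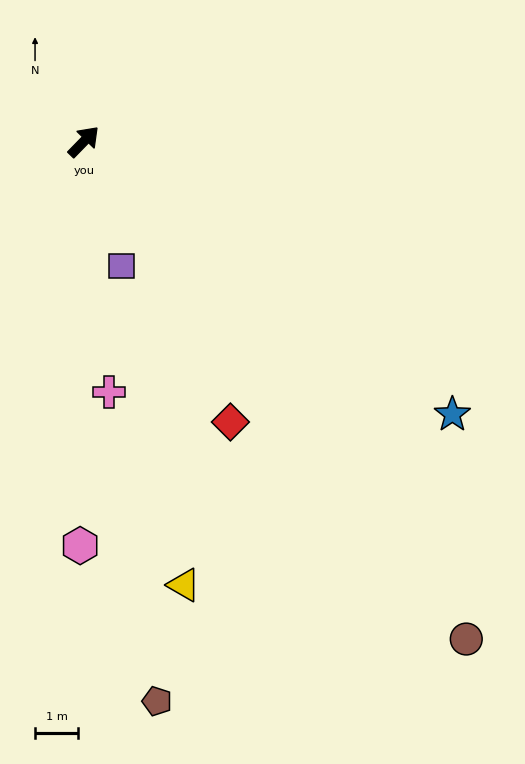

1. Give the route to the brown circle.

turn right 98°, forward 14.5 m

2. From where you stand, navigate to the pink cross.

turn right 130°, forward 5.8 m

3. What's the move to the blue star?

turn right 82°, forward 10.6 m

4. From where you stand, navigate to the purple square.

turn right 119°, forward 3.0 m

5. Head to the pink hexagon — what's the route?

turn right 136°, forward 9.3 m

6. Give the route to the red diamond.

turn right 108°, forward 7.3 m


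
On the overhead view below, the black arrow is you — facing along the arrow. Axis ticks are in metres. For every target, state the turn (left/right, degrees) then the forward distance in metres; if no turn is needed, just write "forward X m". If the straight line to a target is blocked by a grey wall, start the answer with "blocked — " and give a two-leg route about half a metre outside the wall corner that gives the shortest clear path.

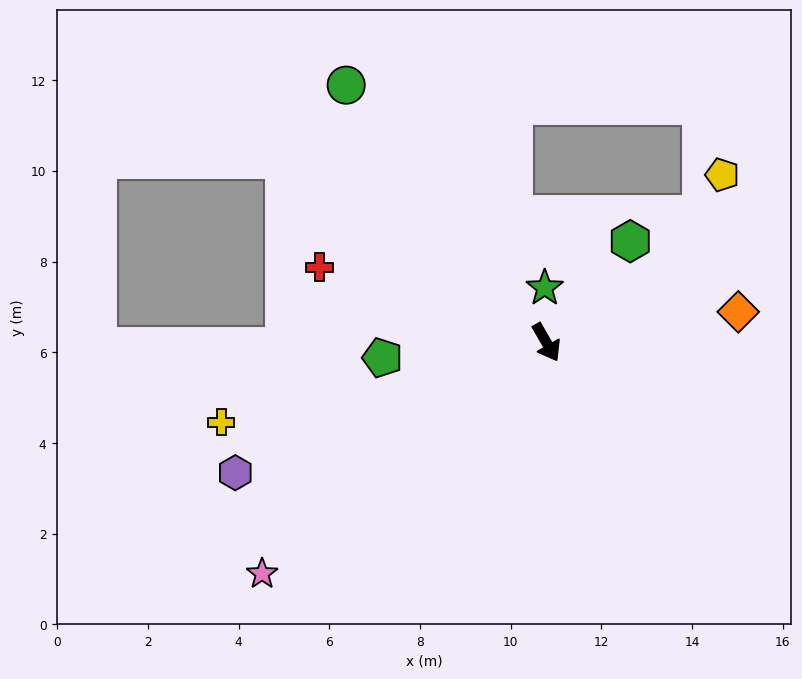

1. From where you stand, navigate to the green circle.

turn right 172°, forward 7.2 m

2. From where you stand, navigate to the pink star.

turn right 81°, forward 8.1 m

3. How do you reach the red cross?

turn right 138°, forward 5.3 m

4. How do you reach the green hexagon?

turn left 110°, forward 2.9 m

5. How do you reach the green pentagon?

turn right 115°, forward 3.6 m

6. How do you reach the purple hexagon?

turn right 97°, forward 7.4 m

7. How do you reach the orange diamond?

turn left 69°, forward 4.3 m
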